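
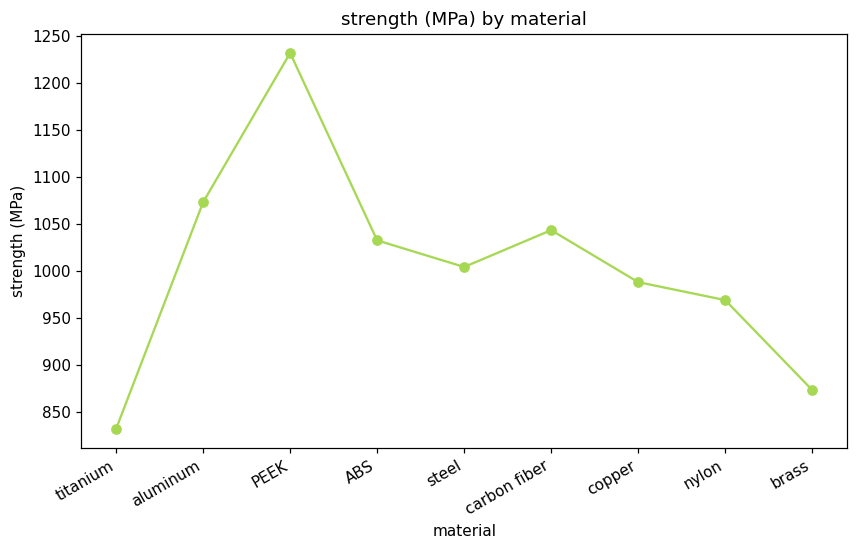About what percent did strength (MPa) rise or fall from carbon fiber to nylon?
carbon fiber ≈ 1050, nylon ≈ 950; (950 − 1050) / 1050 ≈ -9.5%.

≈ -9.5%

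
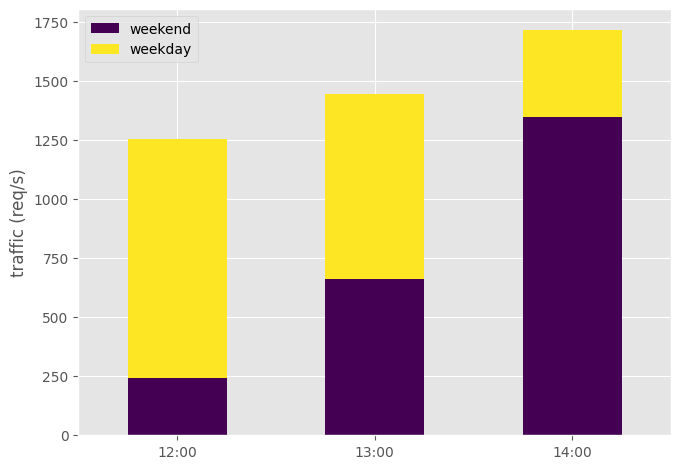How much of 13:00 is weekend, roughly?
≈ 600

weekend top ≈ 600, bottom ≈ 0; segment ≈ 600.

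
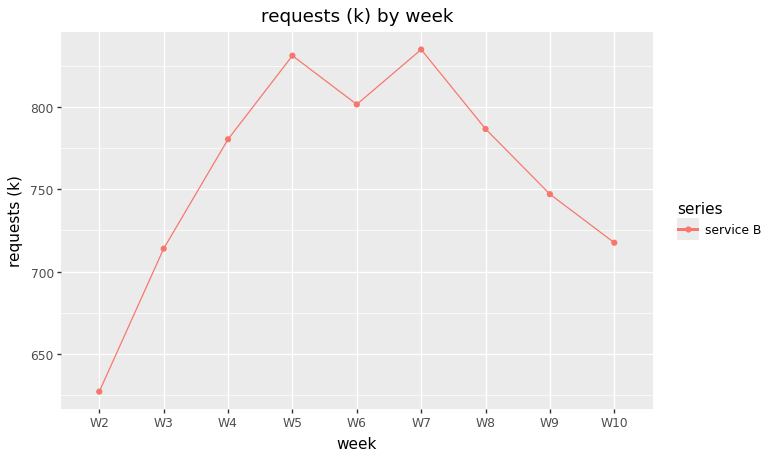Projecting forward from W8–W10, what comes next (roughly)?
Last three: 780, 740, 720 → slope ≈ -30/step → next ≈ 690.

≈ 690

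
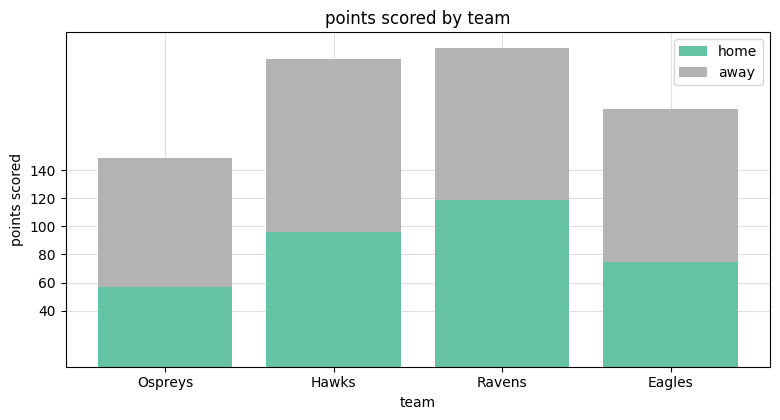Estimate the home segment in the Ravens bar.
home top ≈ 120, bottom ≈ 0; segment ≈ 120.

≈ 120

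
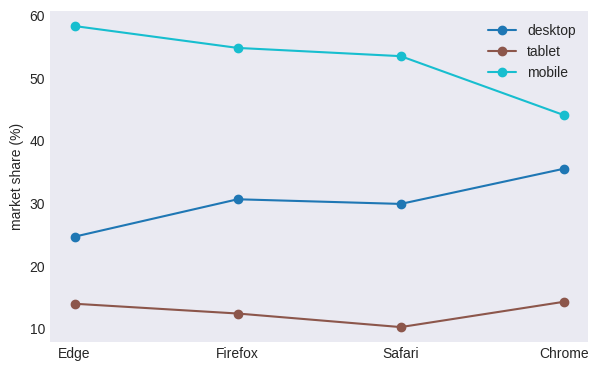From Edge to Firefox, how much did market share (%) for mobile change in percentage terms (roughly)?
Edge ≈ 60, Firefox ≈ 55; (55 − 60) / 60 ≈ -8.3%.

≈ -8.3%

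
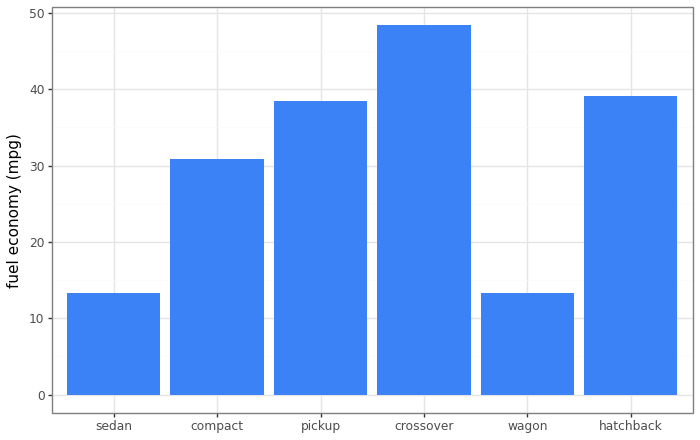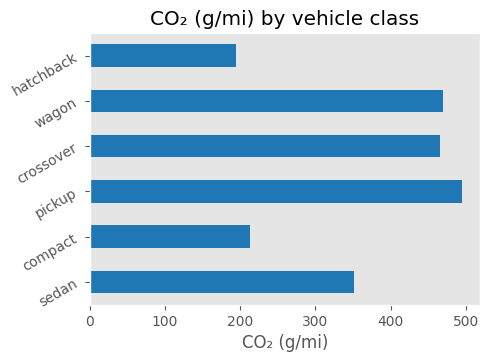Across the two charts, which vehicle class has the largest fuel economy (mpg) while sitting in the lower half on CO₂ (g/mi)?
hatchback

Chart 2 median CO₂ (g/mi) ≈ 400; below-median vehicle classes: sedan, compact, hatchback. Among those, hatchback has the highest fuel economy (mpg) (≈ 40).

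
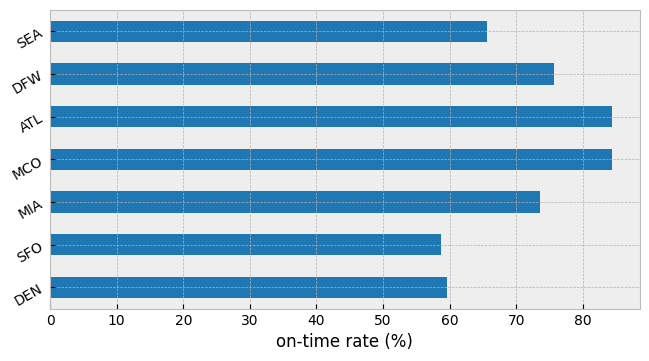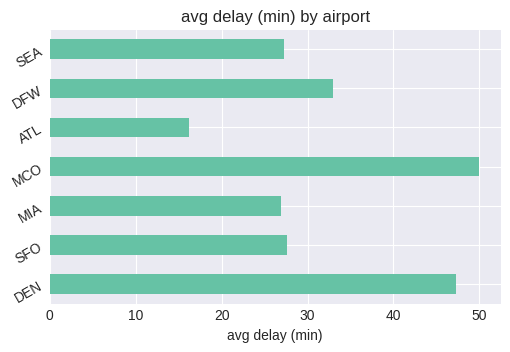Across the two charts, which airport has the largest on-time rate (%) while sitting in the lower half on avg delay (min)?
Chart 2 median avg delay (min) ≈ 30; below-median airports: MIA, ATL, SEA. Among those, ATL has the highest on-time rate (%) (≈ 80).

ATL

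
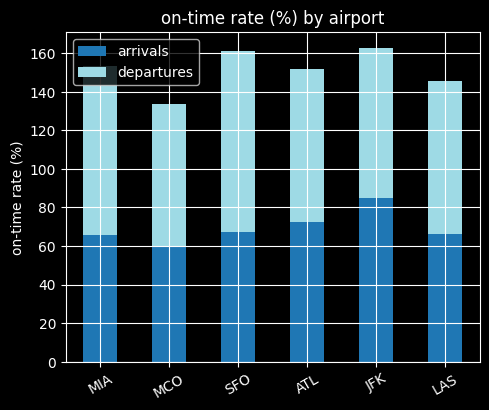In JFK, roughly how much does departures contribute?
≈ 80

departures top ≈ 160, bottom ≈ 80; segment ≈ 80.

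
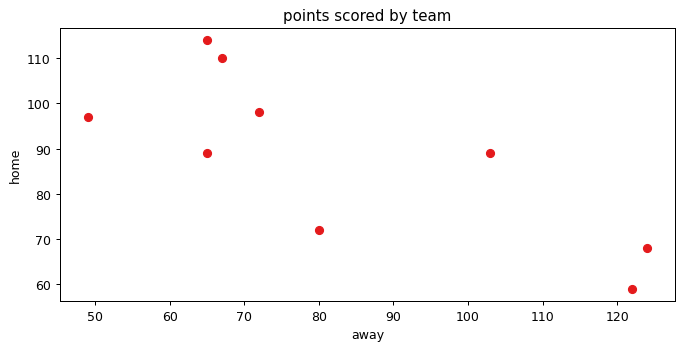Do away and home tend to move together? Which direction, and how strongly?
Points are negatively correlated; strong (|r| ≈ 0.8).

negative, strong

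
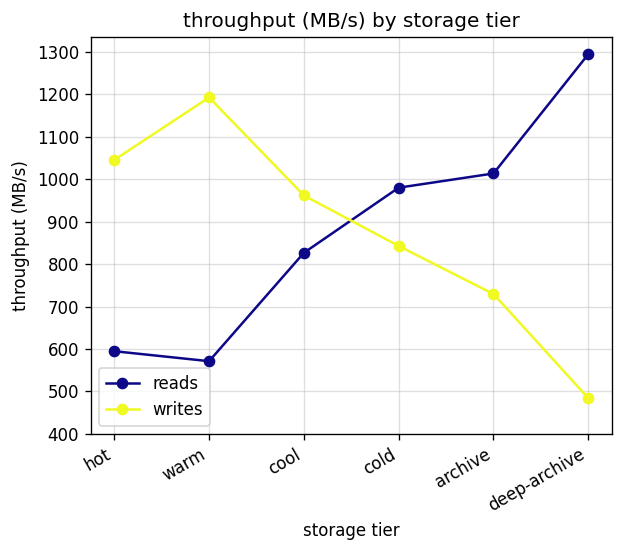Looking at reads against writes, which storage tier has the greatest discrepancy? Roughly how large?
deep-archive: reads ≈ 1300, writes ≈ 500 → gap ≈ 800. Next-largest (warm) is only ≈ 600.

deep-archive, ≈ 800 MB/s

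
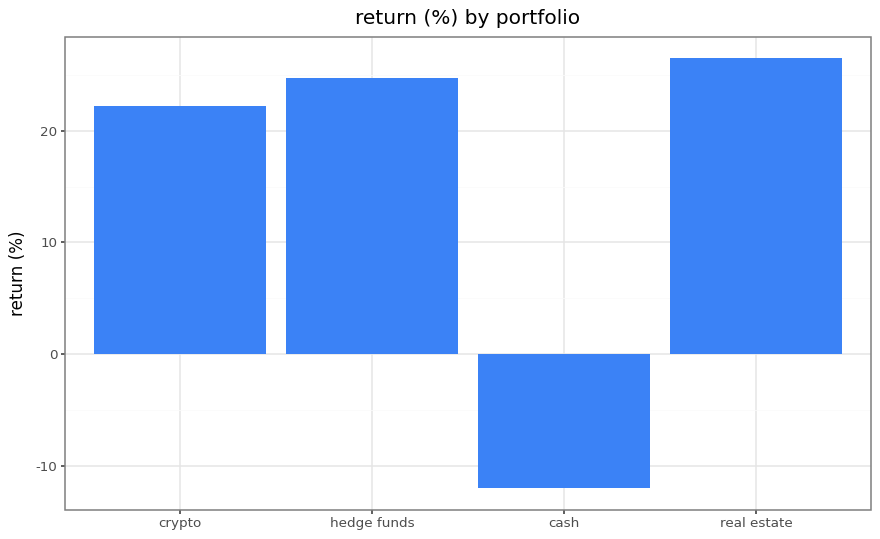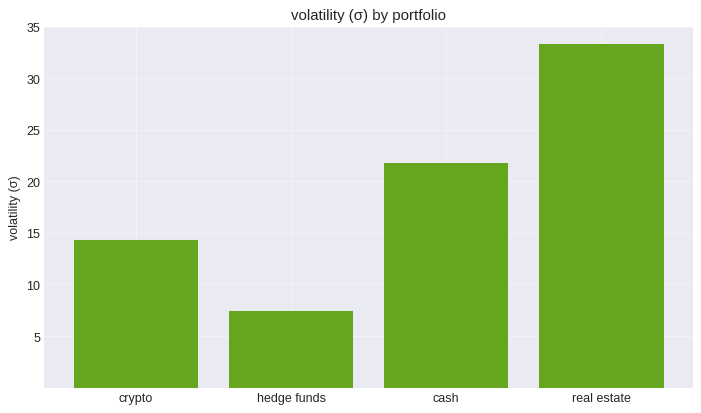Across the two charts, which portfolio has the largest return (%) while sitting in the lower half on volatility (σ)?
Chart 2 median volatility (σ) ≈ 20; below-median portfolios: crypto, hedge funds. Among those, hedge funds has the highest return (%) (≈ 25).

hedge funds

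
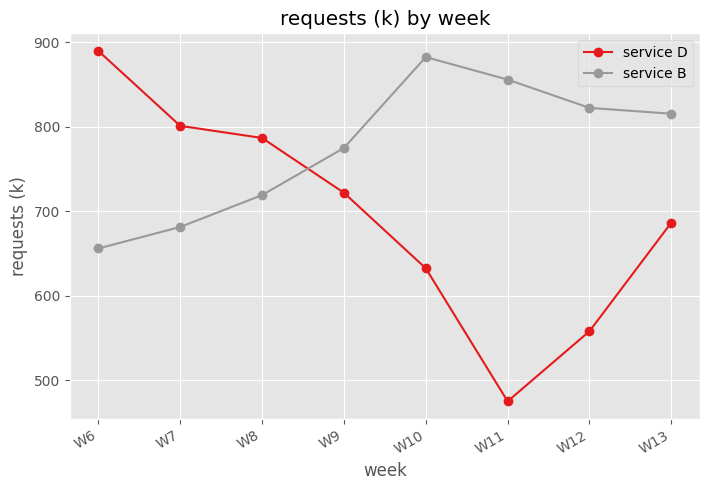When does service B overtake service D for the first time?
W9

W8: service B ≈ 700 vs service D ≈ 800 (not yet); W9: service B ≈ 750 vs service D ≈ 700 (first crossover).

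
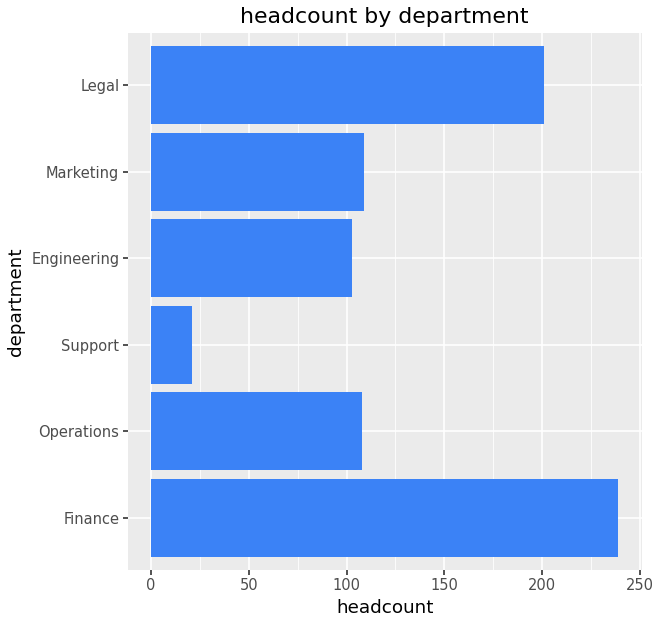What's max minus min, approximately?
Max Finance ≈ 240, min Support ≈ 20; range ≈ 220.

≈ 220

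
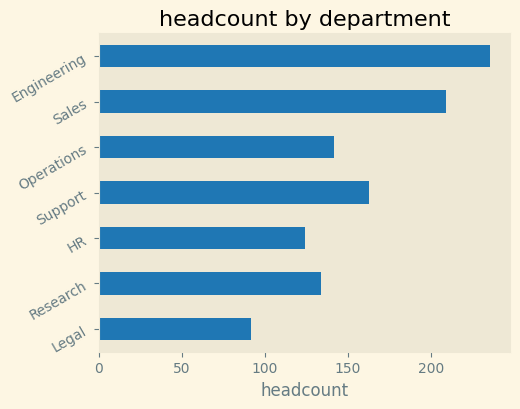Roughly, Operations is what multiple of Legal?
Operations ≈ 140, Legal ≈ 100; 140/100 ≈ 1.4.

≈ 1.4×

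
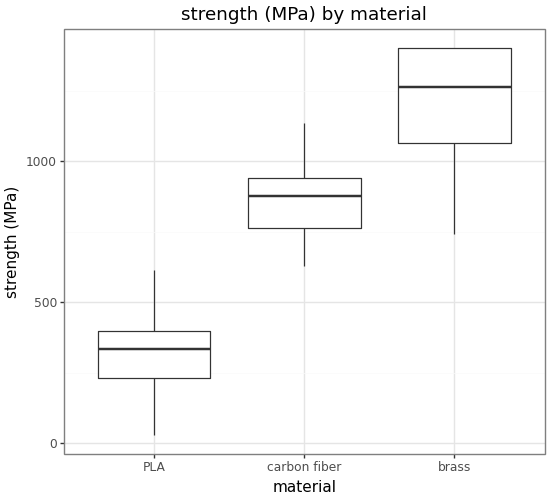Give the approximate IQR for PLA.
≈ 200

Q3 ≈ 400, Q1 ≈ 200; IQR ≈ 200.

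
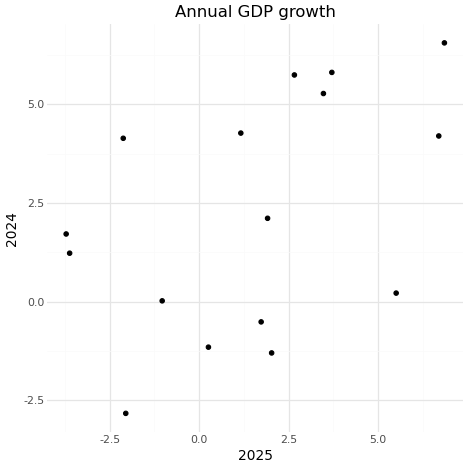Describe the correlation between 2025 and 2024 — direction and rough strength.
positive, moderate

Points are positively correlated; moderate (|r| ≈ 0.5).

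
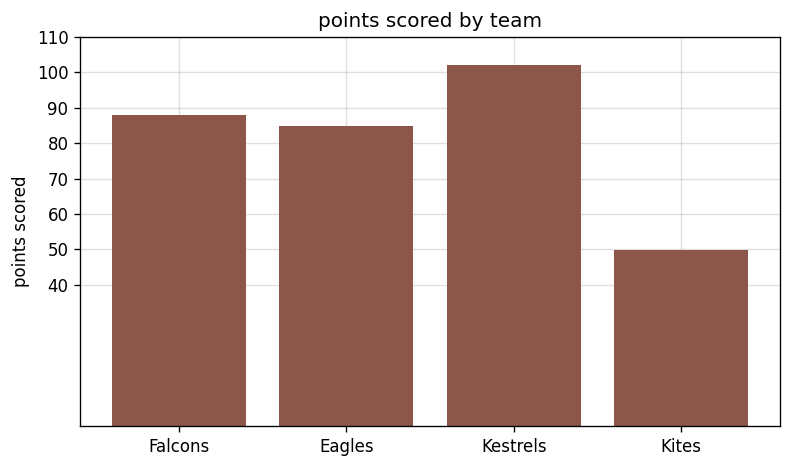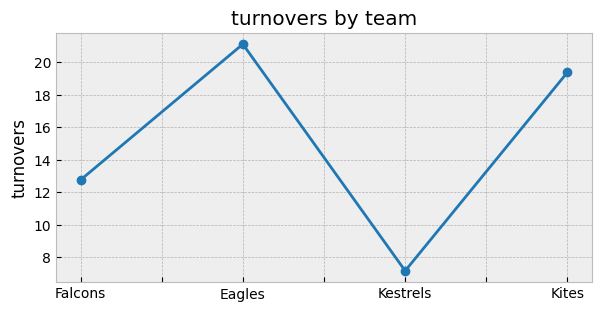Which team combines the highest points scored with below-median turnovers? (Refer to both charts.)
Chart 2 median turnovers ≈ 16; below-median teams: Falcons, Kestrels. Among those, Kestrels has the highest points scored (≈ 100).

Kestrels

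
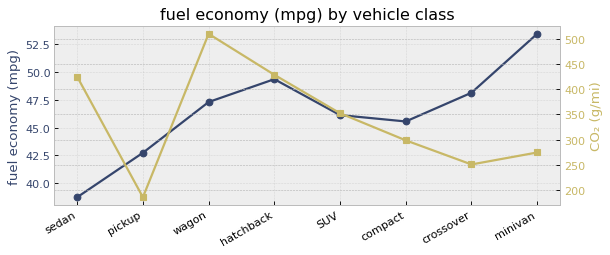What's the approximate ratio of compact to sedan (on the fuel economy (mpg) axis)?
compact ≈ 46, sedan ≈ 38; 46/38 ≈ 1.21.

≈ 1.21×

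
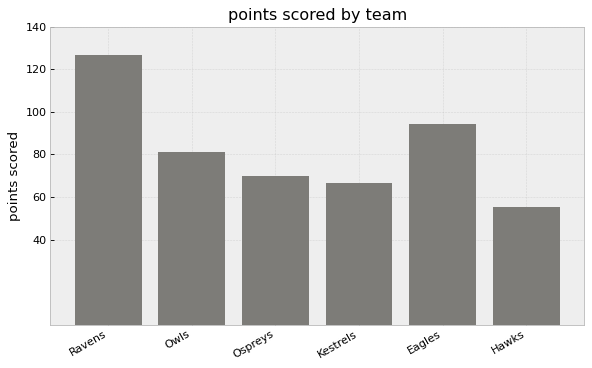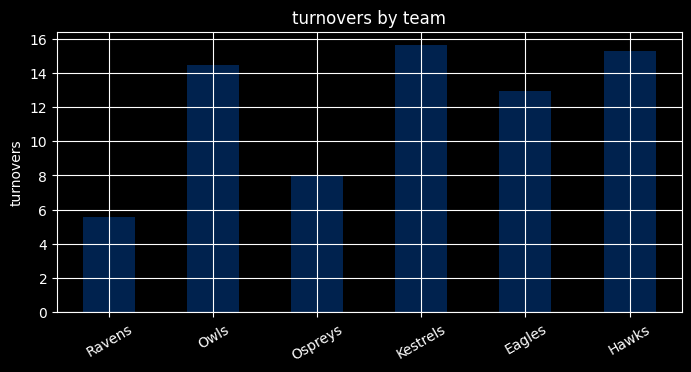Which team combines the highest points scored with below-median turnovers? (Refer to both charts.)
Ravens

Chart 2 median turnovers ≈ 14; below-median teams: Ravens, Ospreys, Eagles. Among those, Ravens has the highest points scored (≈ 120).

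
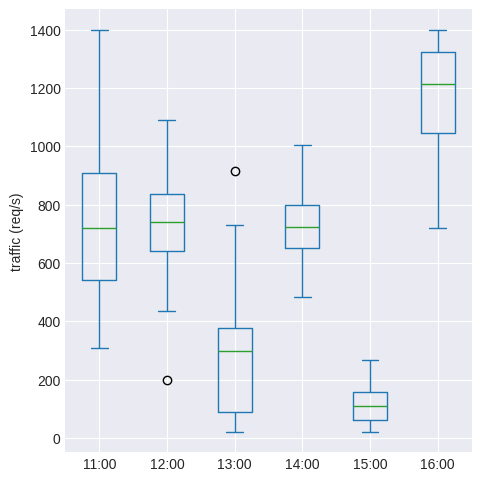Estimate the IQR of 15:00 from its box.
Q3 ≈ 200, Q1 ≈ 100; IQR ≈ 100.

≈ 100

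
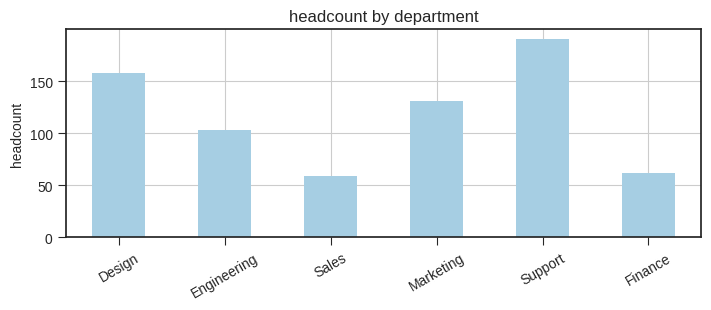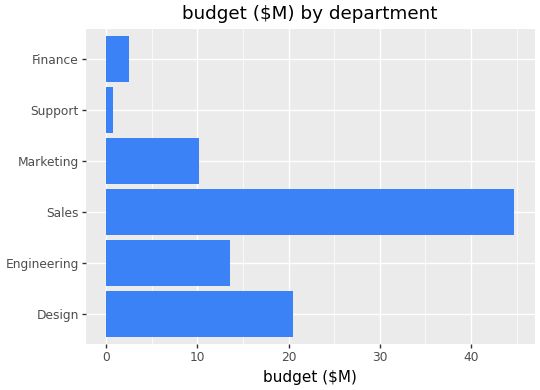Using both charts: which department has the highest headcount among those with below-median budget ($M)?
Chart 2 median budget ($M) ≈ 10; below-median departments: Marketing, Support, Finance. Among those, Support has the highest headcount (≈ 200).

Support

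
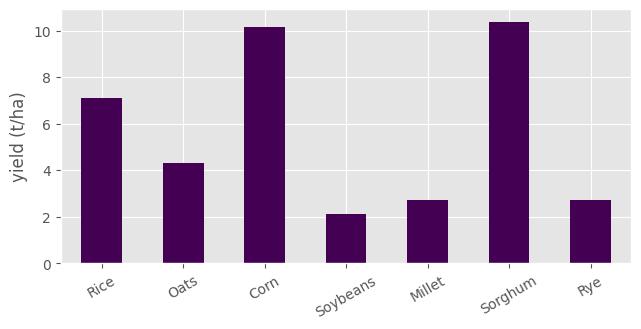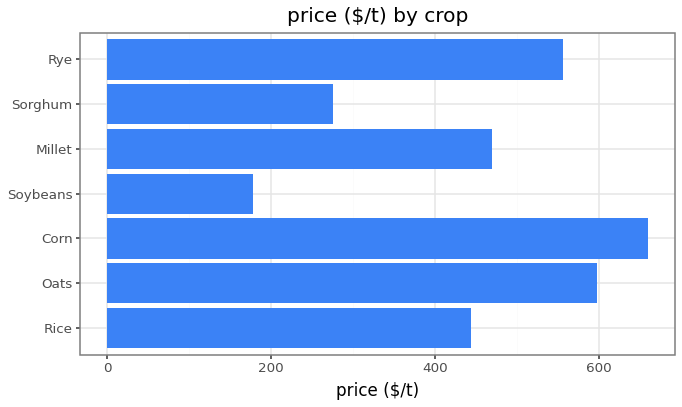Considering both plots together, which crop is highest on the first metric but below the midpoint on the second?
Sorghum

Chart 2 median price ($/t) ≈ 500; below-median crops: Rice, Soybeans, Sorghum. Among those, Sorghum has the highest yield (t/ha) (≈ 10).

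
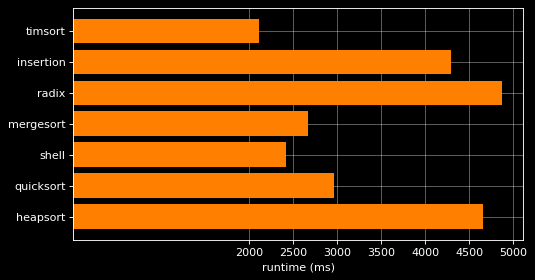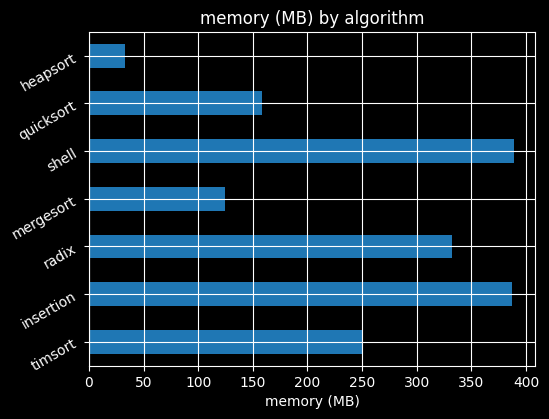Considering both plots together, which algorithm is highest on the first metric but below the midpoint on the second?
heapsort

Chart 2 median memory (MB) ≈ 250; below-median algorithms: mergesort, quicksort, heapsort. Among those, heapsort has the highest runtime (ms) (≈ 4500).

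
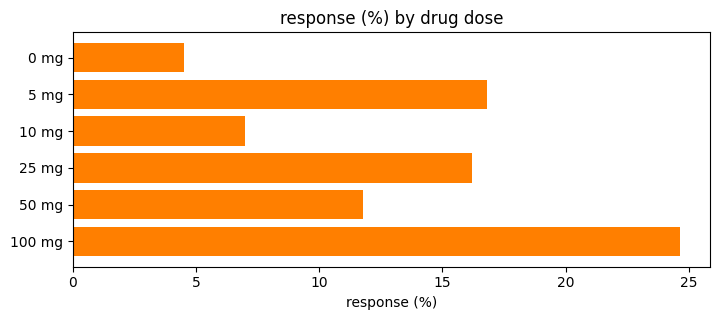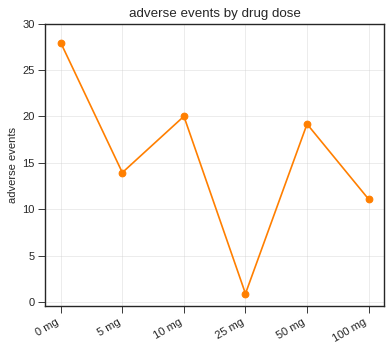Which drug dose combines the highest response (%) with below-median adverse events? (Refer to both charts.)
100 mg

Chart 2 median adverse events ≈ 15; below-median drug doses: 5 mg, 25 mg, 100 mg. Among those, 100 mg has the highest response (%) (≈ 25).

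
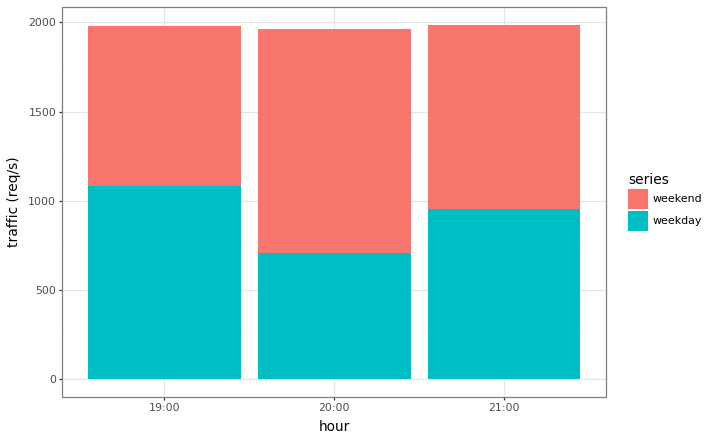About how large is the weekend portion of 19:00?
weekend top ≈ 2000, bottom ≈ 1000; segment ≈ 1000.

≈ 1000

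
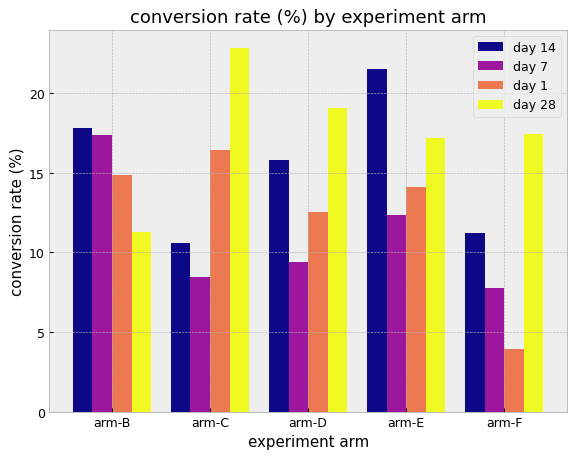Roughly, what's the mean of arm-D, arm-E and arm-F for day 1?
≈ 10

(12 + 14 + 4) / 3 ≈ 10.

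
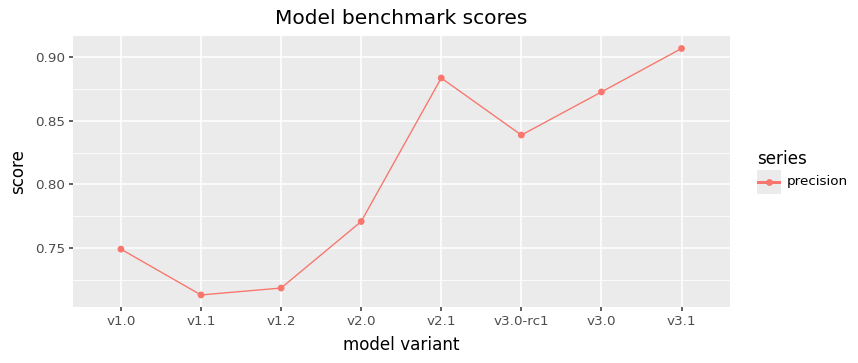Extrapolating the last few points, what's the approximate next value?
≈ 0.93

Last three: 0.84, 0.88, 0.90 → slope ≈ 0.03/step → next ≈ 0.93.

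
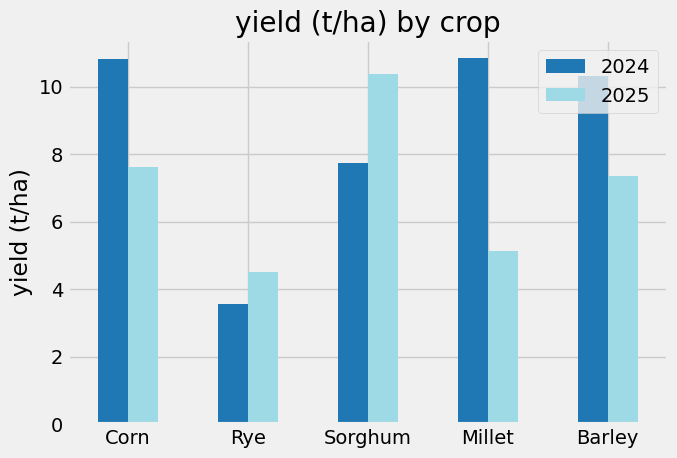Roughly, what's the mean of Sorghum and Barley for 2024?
(8 + 10) / 2 ≈ 9.

≈ 9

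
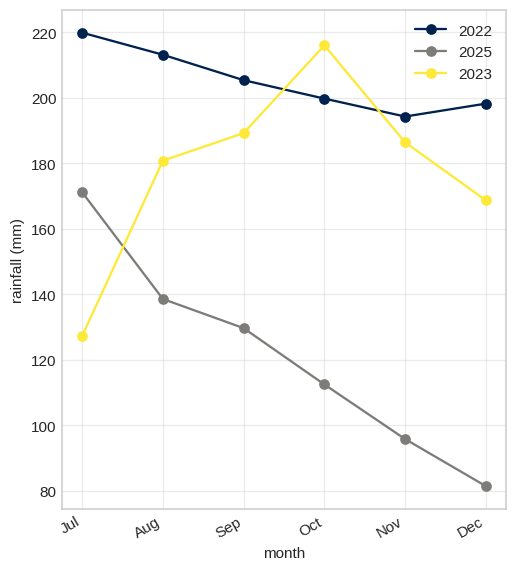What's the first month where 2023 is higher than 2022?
Sep: 2023 ≈ 180 vs 2022 ≈ 200 (not yet); Oct: 2023 ≈ 220 vs 2022 ≈ 200 (first crossover).

Oct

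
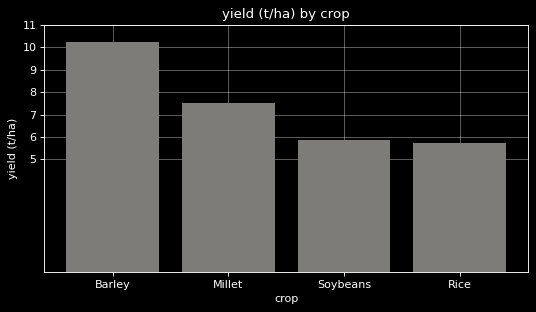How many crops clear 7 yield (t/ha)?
Above 7: Barley, Millet.

2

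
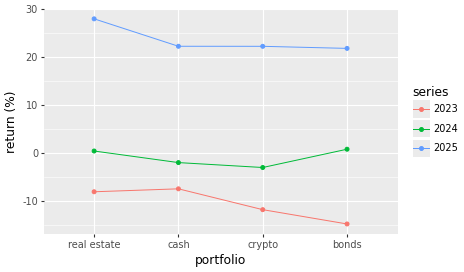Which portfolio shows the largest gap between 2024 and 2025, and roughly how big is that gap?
real estate, ≈ 30 %

real estate: 2024 ≈ 0, 2025 ≈ 30 → gap ≈ 30. Next-largest (crypto) is only ≈ 25.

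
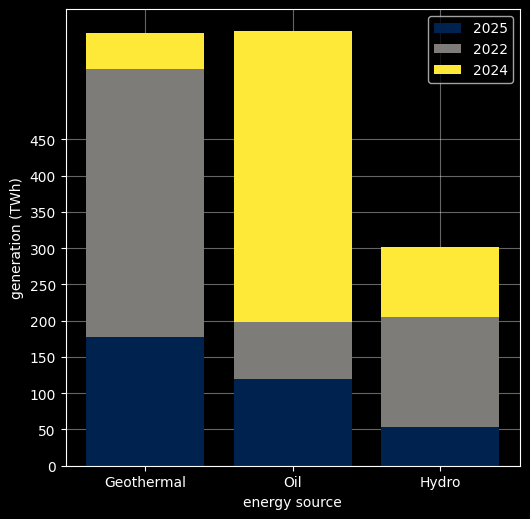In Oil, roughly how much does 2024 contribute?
2024 top ≈ 600, bottom ≈ 200; segment ≈ 400.

≈ 400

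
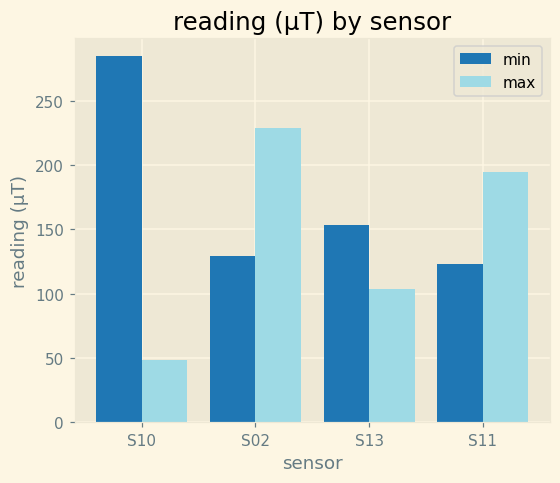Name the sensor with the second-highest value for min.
Top 3 for min: S10 ≈ 275, S13 ≈ 150, S02 ≈ 125.

S13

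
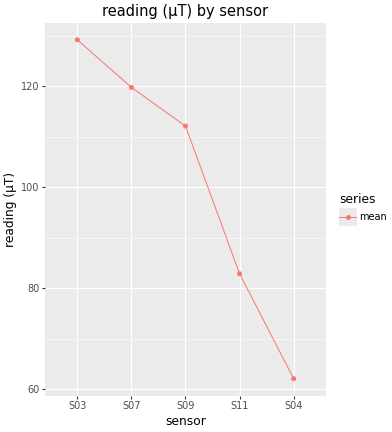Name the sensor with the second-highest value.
Top 3: S03 ≈ 130, S07 ≈ 120, S09 ≈ 110.

S07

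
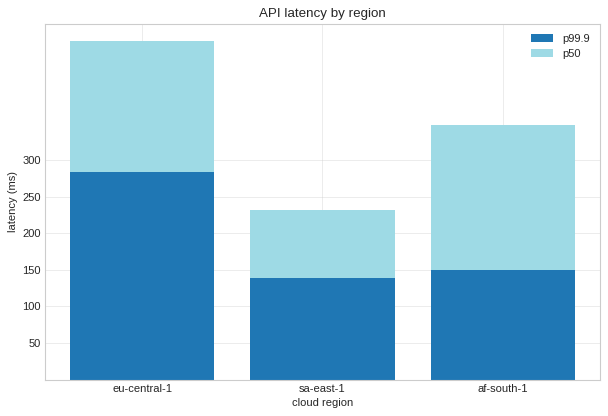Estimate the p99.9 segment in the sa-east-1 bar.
p99.9 top ≈ 150, bottom ≈ 0; segment ≈ 150.

≈ 150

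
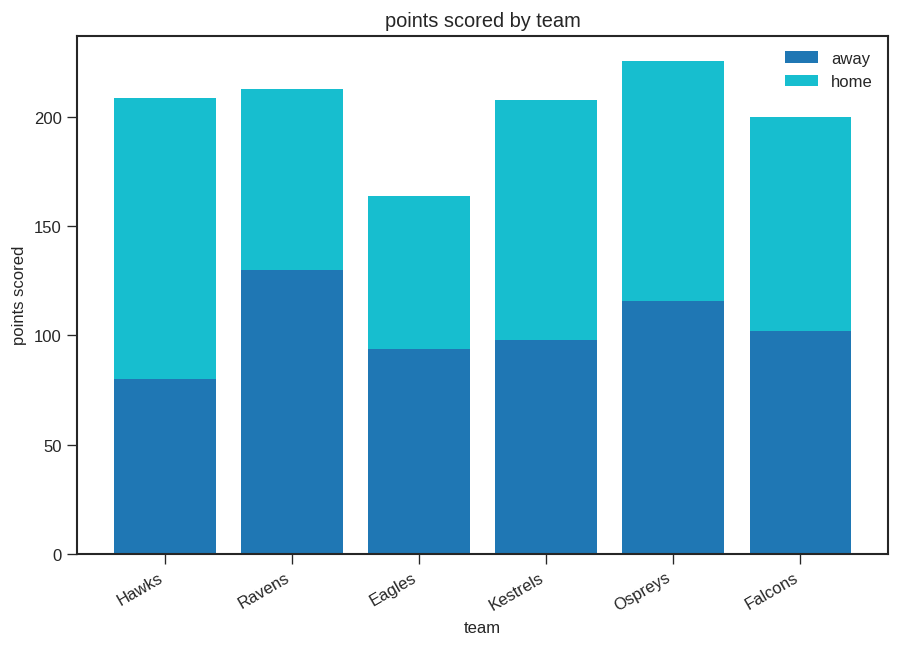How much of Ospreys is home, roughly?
≈ 100

home top ≈ 220, bottom ≈ 120; segment ≈ 100.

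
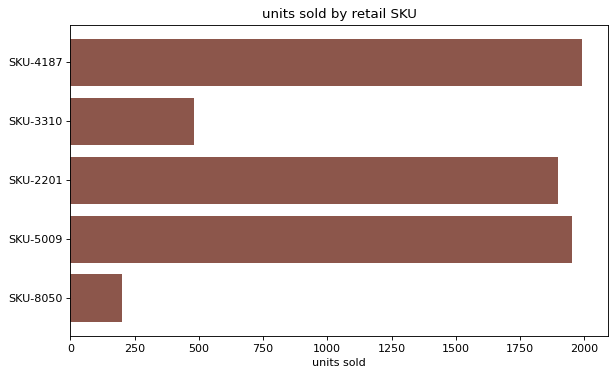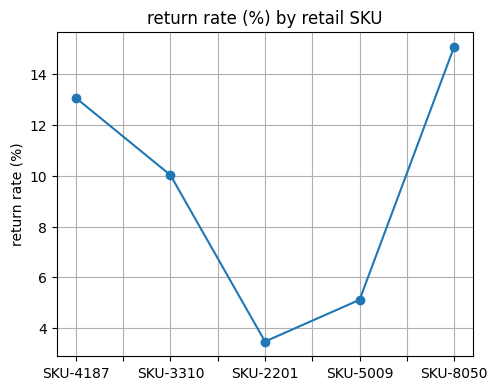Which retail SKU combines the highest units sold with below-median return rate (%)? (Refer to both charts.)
SKU-5009

Chart 2 median return rate (%) ≈ 10; below-median retail SKUs: SKU-2201, SKU-5009. Among those, SKU-5009 has the highest units sold (≈ 2000).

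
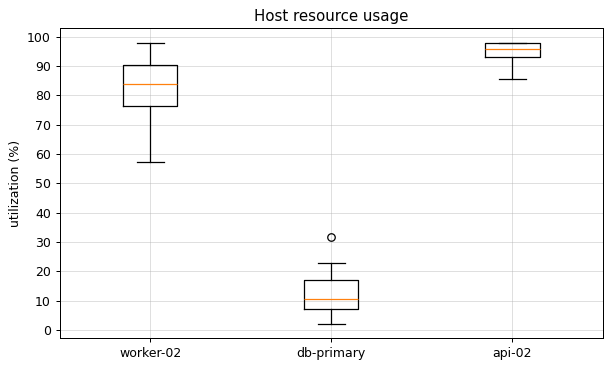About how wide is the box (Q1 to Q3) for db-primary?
≈ 10

Q3 ≈ 20, Q1 ≈ 10; IQR ≈ 10.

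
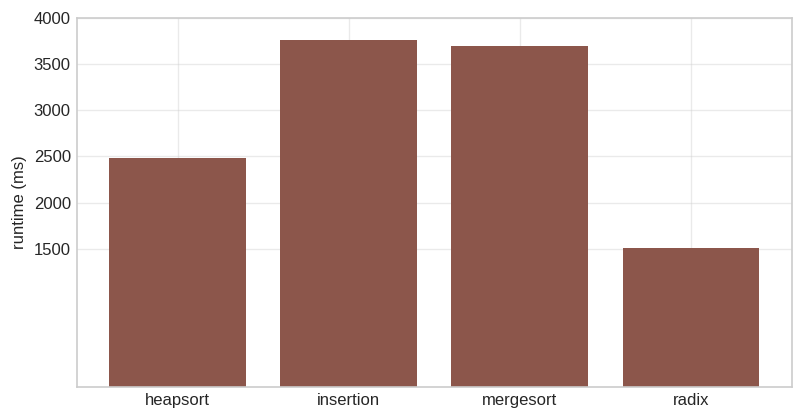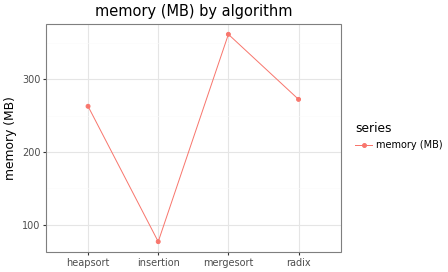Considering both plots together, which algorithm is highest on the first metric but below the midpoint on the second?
insertion

Chart 2 median memory (MB) ≈ 250; below-median algorithms: heapsort, insertion. Among those, insertion has the highest runtime (ms) (≈ 4000).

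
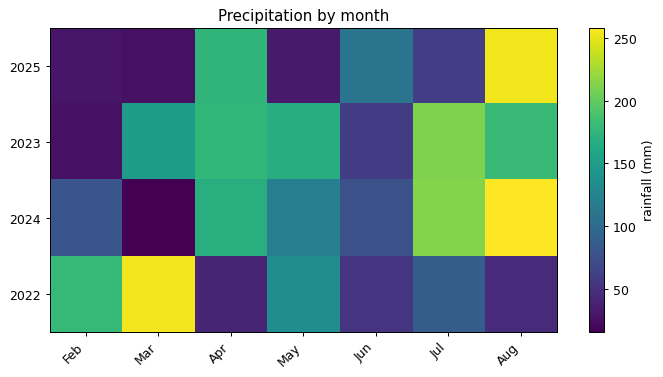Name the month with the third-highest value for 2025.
Top 4 for 2025: Aug ≈ 250, Apr ≈ 175, Jun ≈ 100, Jul ≈ 50.

Jun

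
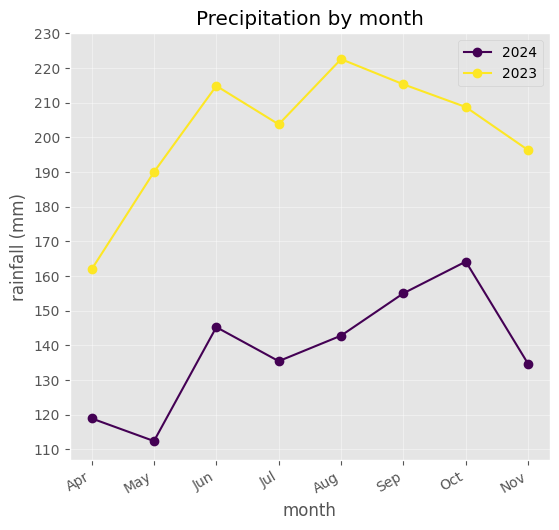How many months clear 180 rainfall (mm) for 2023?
Above 180: May, Jun, Jul, Aug, Sep, Oct, Nov.

7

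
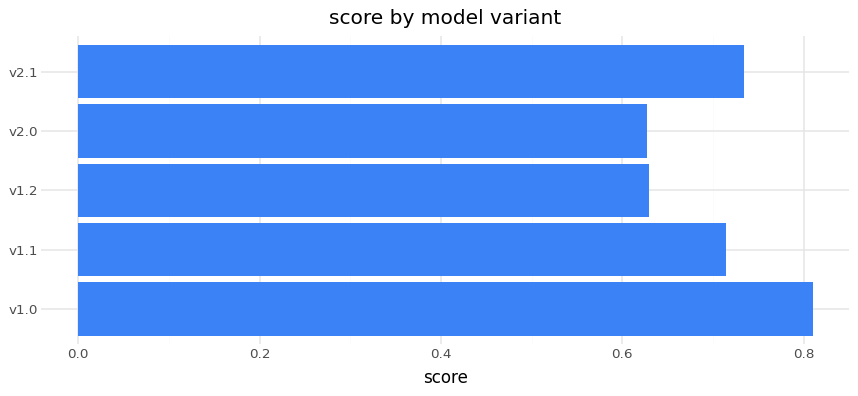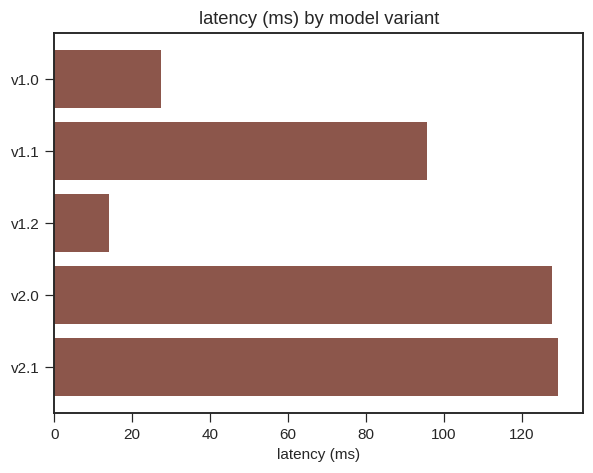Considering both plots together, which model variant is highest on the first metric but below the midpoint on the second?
Chart 2 median latency (ms) ≈ 100; below-median model variants: v1.0, v1.2. Among those, v1.0 has the highest score (≈ 0.8).

v1.0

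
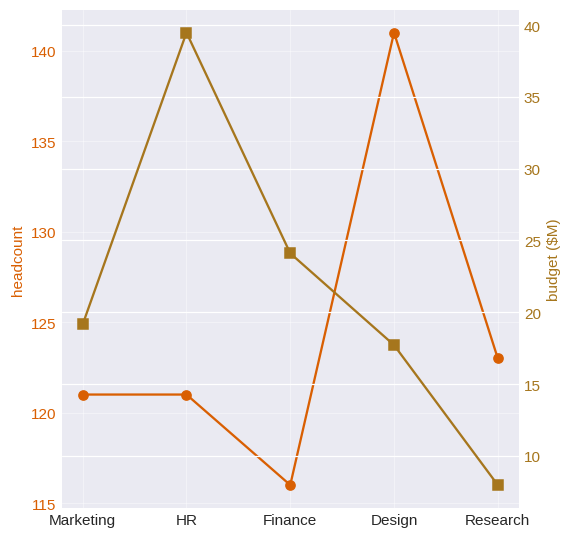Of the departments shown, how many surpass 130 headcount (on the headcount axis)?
Above 130: Design.

1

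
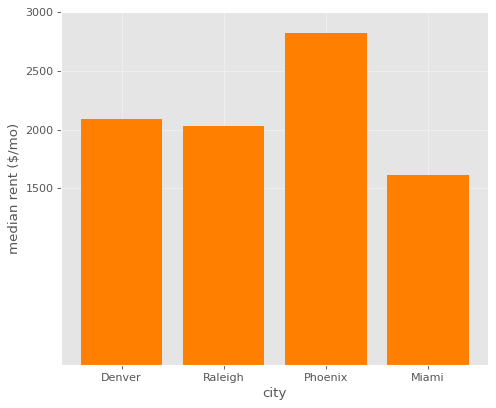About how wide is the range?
≈ 1500

Max Phoenix ≈ 3000, min Miami ≈ 1500; range ≈ 1500.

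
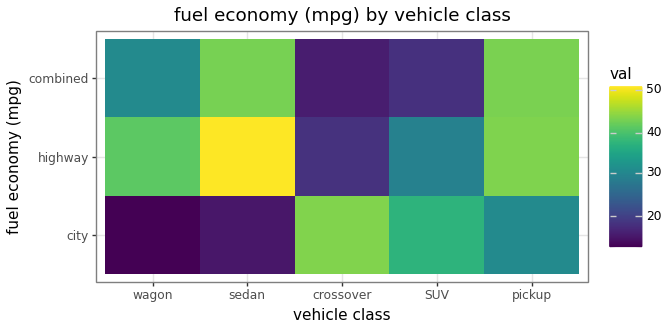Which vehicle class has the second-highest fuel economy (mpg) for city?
Top 3 for city: crossover ≈ 45, SUV ≈ 35, pickup ≈ 30.

SUV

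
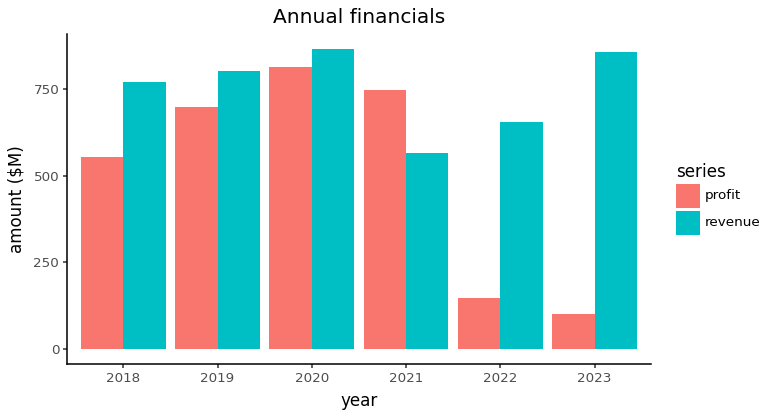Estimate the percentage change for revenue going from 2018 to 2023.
2018 ≈ 800, 2023 ≈ 900; (900 − 800) / 800 ≈ +12.5%.

≈ +12.5%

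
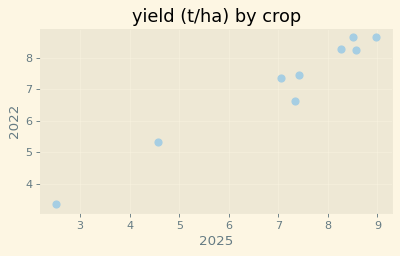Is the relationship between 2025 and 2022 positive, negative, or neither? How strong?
Points are positively correlated; strong (|r| ≈ 1.0).

positive, strong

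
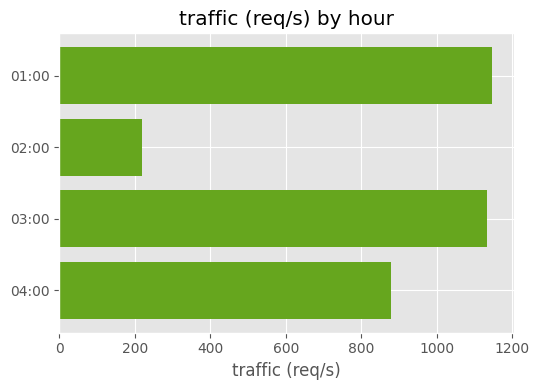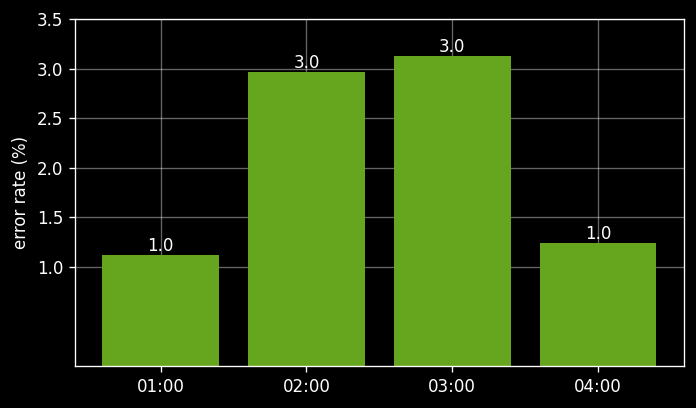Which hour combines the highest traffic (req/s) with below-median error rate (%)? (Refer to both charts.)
01:00

Chart 2 median error rate (%) ≈ 2; below-median hours: 01:00, 04:00. Among those, 01:00 has the highest traffic (req/s) (≈ 1200).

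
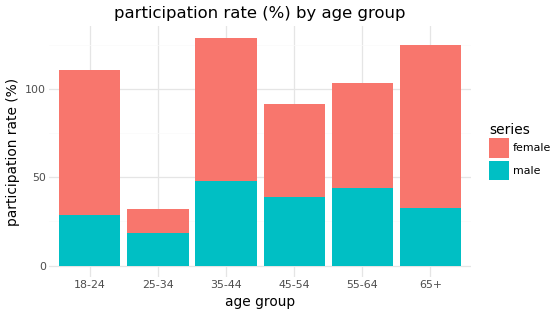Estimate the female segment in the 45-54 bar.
female top ≈ 100, bottom ≈ 40; segment ≈ 60.

≈ 60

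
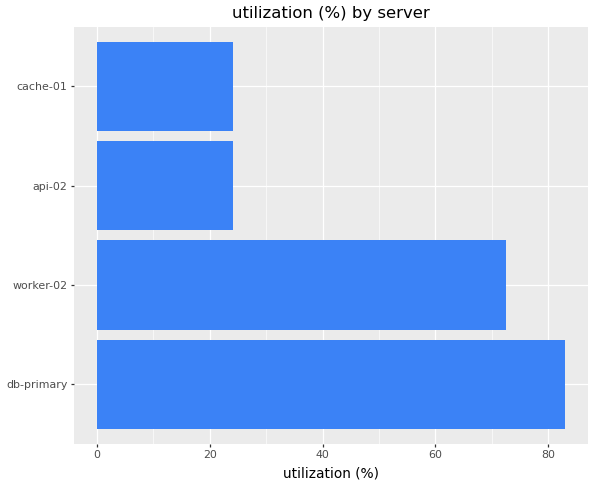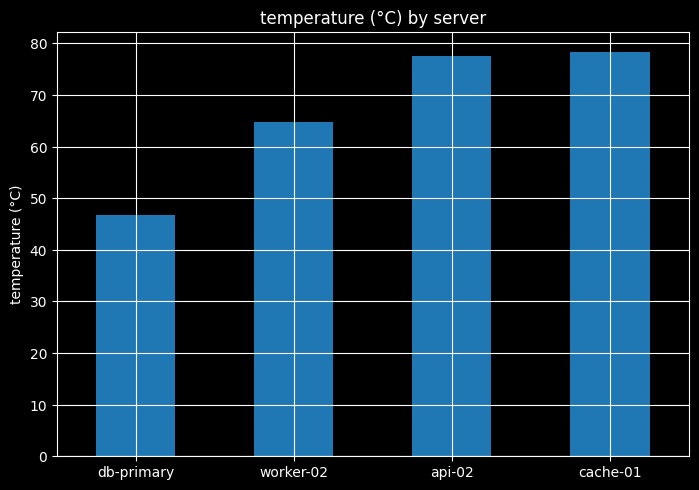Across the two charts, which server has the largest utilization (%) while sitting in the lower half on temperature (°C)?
Chart 2 median temperature (°C) ≈ 70; below-median servers: db-primary, worker-02. Among those, db-primary has the highest utilization (%) (≈ 80).

db-primary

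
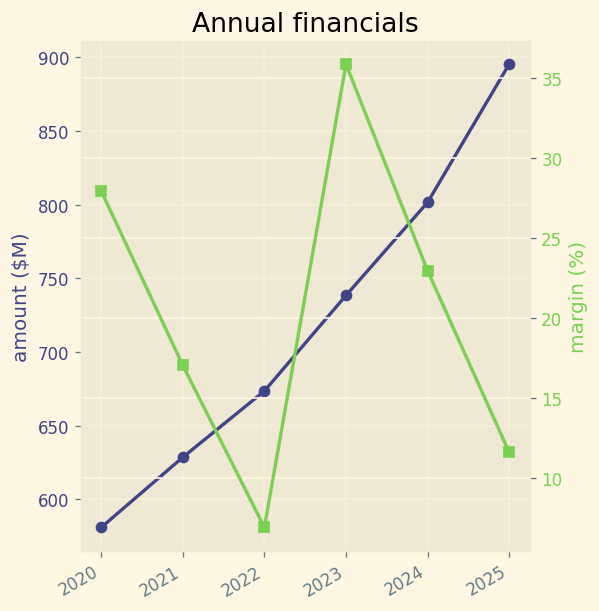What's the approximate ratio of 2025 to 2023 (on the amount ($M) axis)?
2025 ≈ 900, 2023 ≈ 750; 900/750 ≈ 1.2.

≈ 1.2×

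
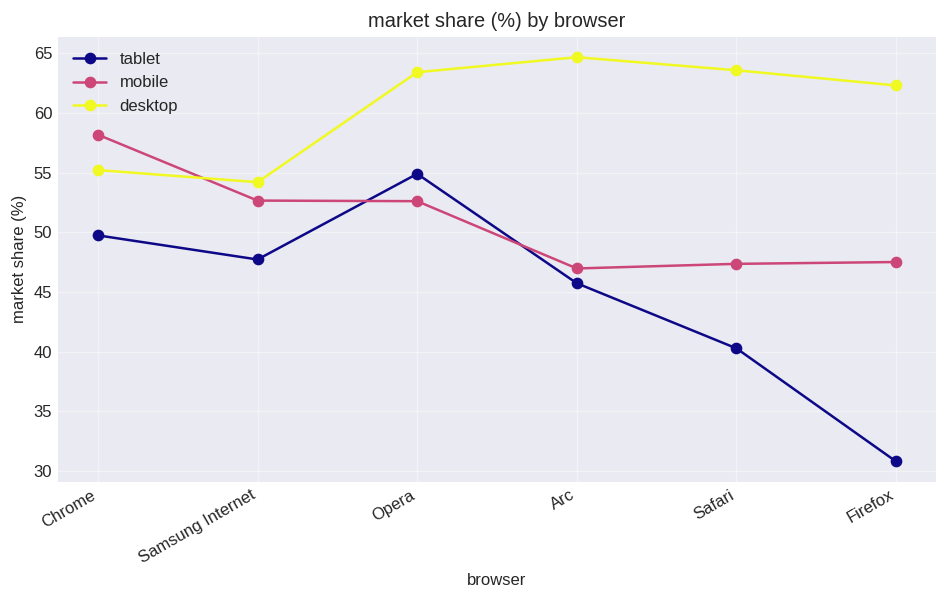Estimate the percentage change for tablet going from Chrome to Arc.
Chrome ≈ 50, Arc ≈ 45; (45 − 50) / 50 ≈ -10%.

≈ -10%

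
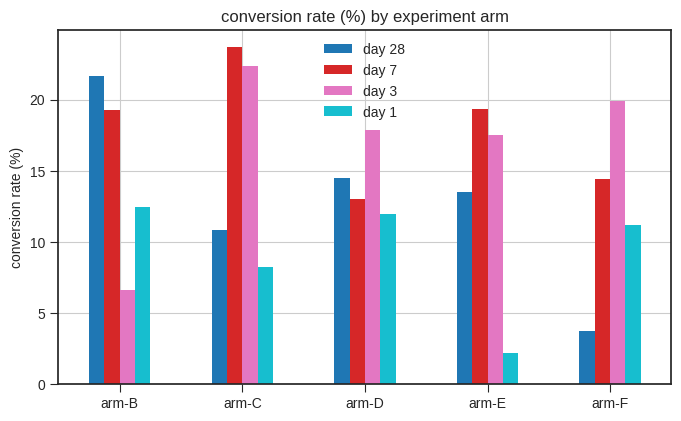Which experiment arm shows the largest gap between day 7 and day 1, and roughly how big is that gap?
arm-E: day 7 ≈ 20, day 1 ≈ 2 → gap ≈ 18. Next-largest (arm-C) is only ≈ 16.

arm-E, ≈ 18 %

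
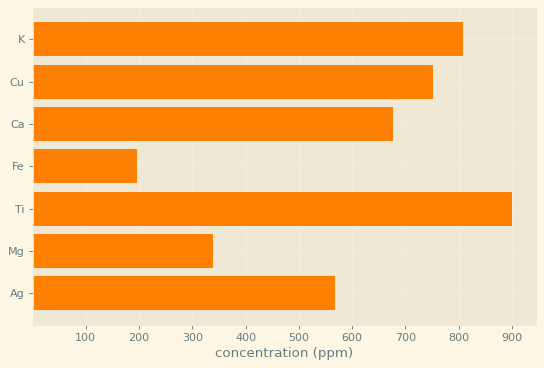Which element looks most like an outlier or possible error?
Fe

Fe ≈ 200; the rest sit between ≈ 300 and ≈ 900.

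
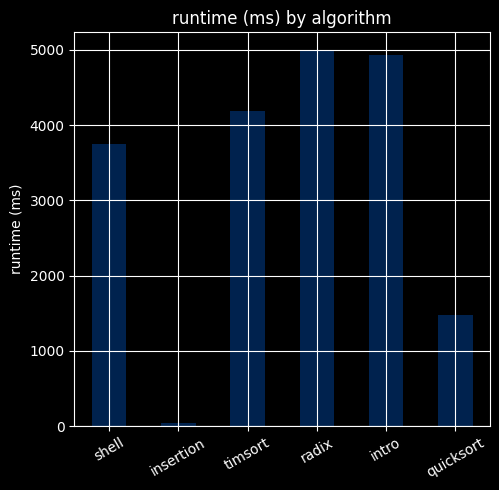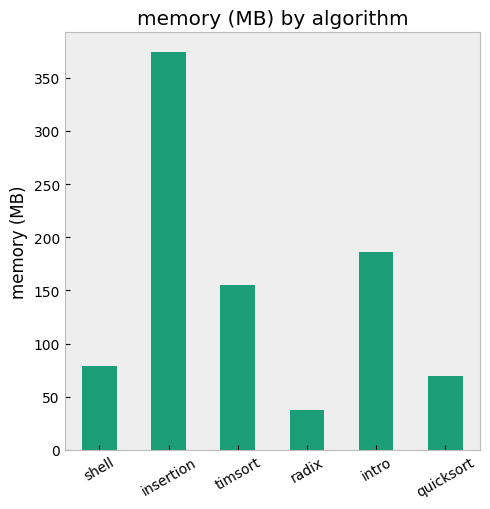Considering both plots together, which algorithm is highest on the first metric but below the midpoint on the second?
Chart 2 median memory (MB) ≈ 100; below-median algorithms: shell, radix, quicksort. Among those, radix has the highest runtime (ms) (≈ 5000).

radix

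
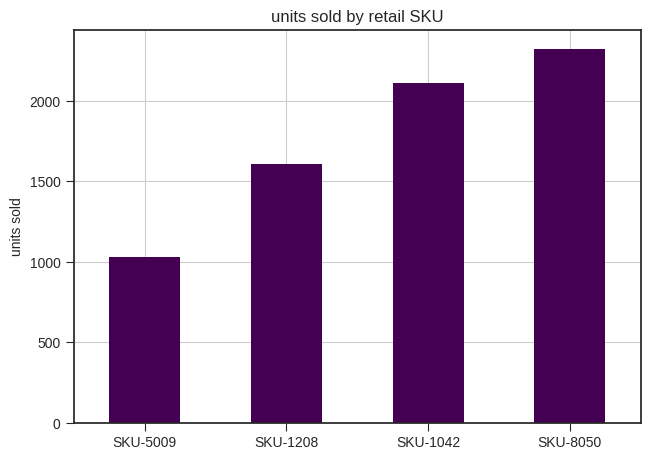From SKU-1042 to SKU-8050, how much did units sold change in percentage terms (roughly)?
SKU-1042 ≈ 2200, SKU-8050 ≈ 2400; (2400 − 2200) / 2200 ≈ +9.1%.

≈ +9.1%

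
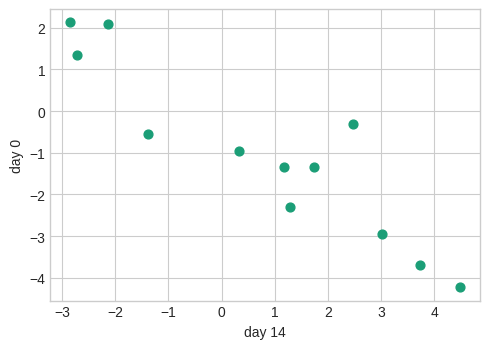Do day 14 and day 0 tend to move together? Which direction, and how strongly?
negative, strong

Points are negatively correlated; strong (|r| ≈ 0.9).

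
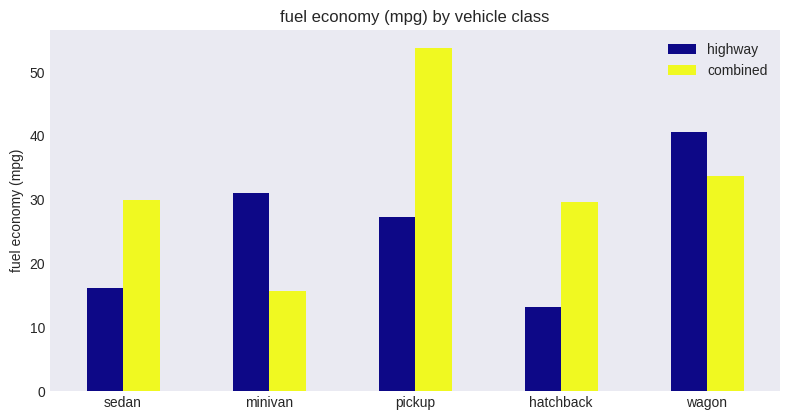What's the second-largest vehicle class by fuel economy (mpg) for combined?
wagon

Top 3 for combined: pickup ≈ 55, wagon ≈ 35, sedan ≈ 30.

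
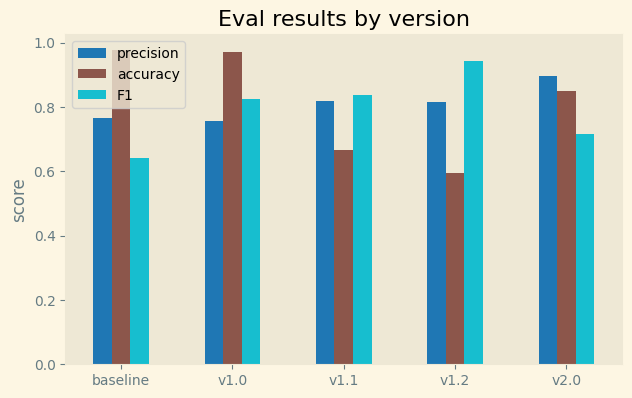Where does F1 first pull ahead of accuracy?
v1.1

v1.0: F1 ≈ 0.8 vs accuracy ≈ 1.0 (not yet); v1.1: F1 ≈ 0.8 vs accuracy ≈ 0.7 (first crossover).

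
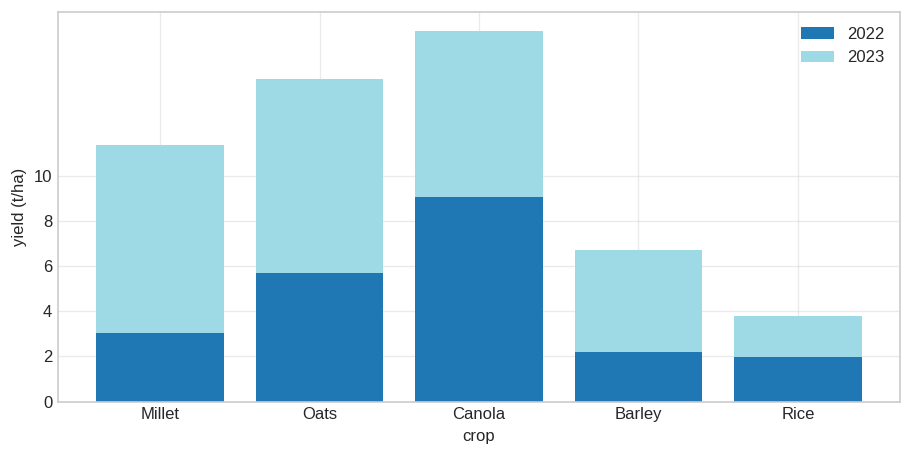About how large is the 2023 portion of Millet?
2023 top ≈ 12, bottom ≈ 4; segment ≈ 8.

≈ 8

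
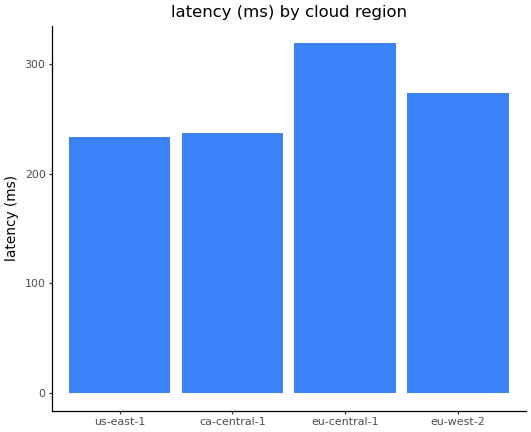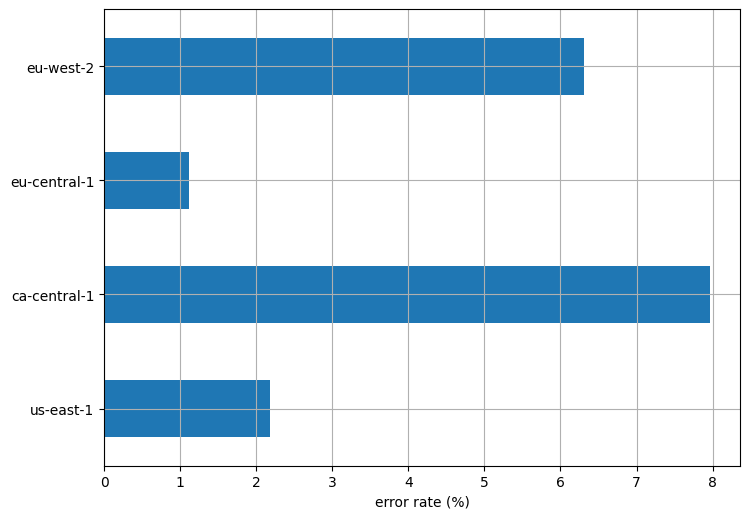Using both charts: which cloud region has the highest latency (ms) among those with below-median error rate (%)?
Chart 2 median error rate (%) ≈ 4; below-median cloud regions: us-east-1, eu-central-1. Among those, eu-central-1 has the highest latency (ms) (≈ 300).

eu-central-1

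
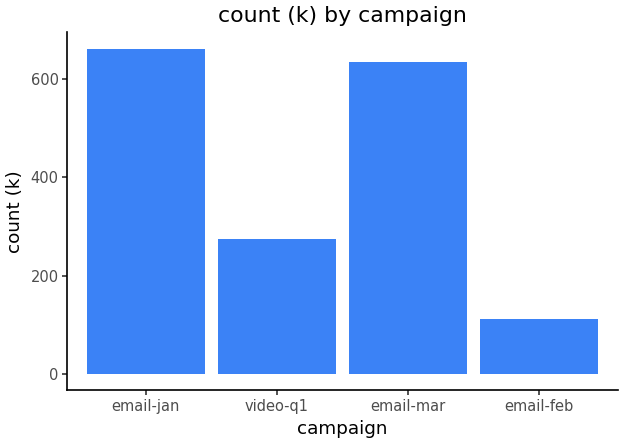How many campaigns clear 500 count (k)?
Above 500: email-jan, email-mar.

2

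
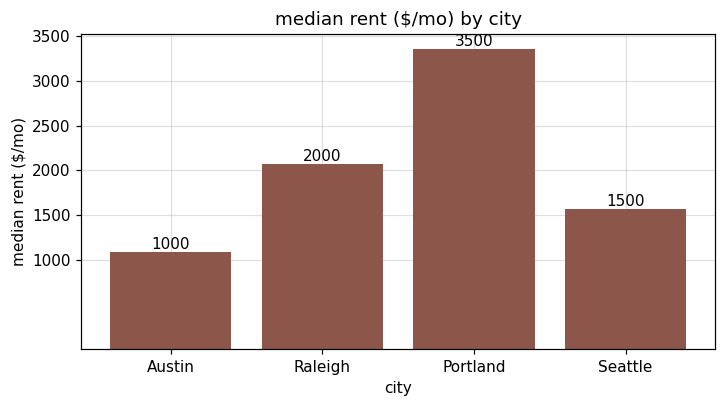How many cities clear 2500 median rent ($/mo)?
1

Above 2500: Portland.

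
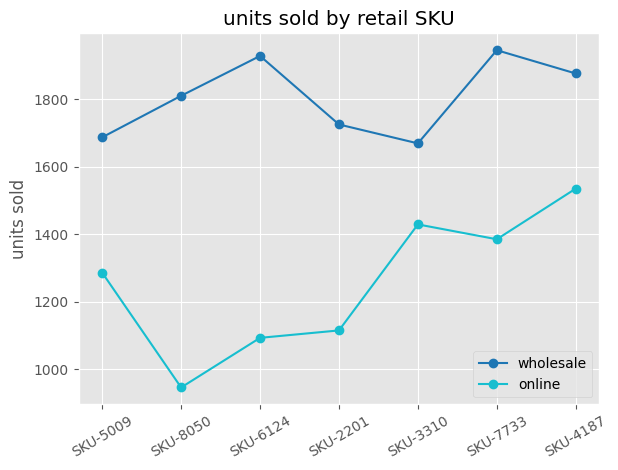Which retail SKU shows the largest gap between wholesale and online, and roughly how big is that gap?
SKU-8050, ≈ 900

SKU-8050: wholesale ≈ 1800, online ≈ 900 → gap ≈ 900. Next-largest (SKU-6124) is only ≈ 800.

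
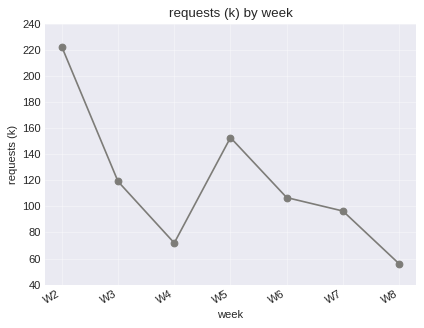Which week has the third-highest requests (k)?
W3

Top 4: W2 ≈ 220, W5 ≈ 160, W3 ≈ 120, W6 ≈ 100.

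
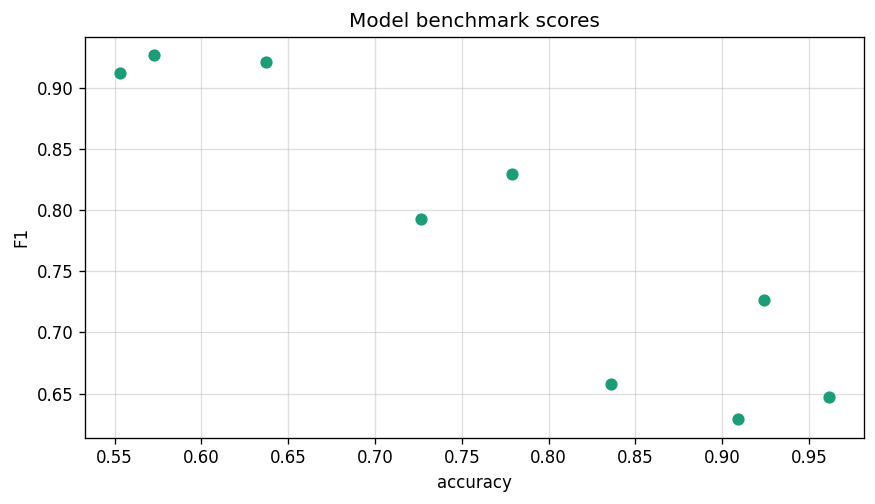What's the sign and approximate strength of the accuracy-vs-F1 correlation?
negative, strong

Points are negatively correlated; strong (|r| ≈ 0.9).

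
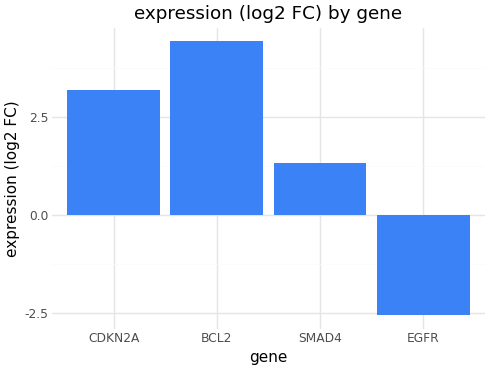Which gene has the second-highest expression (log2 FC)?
Top 3: BCL2 ≈ 4, CDKN2A ≈ 3, SMAD4 ≈ 1.

CDKN2A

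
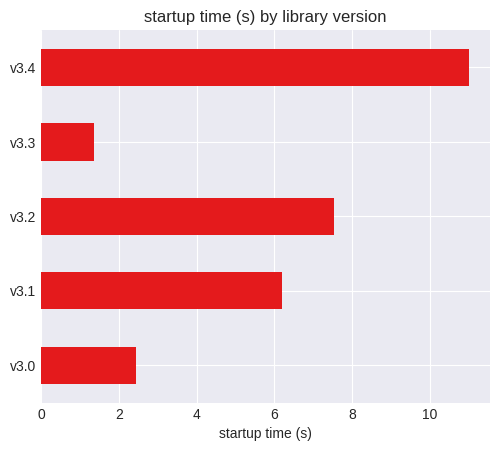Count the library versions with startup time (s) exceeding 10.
1

Above 10: v3.4.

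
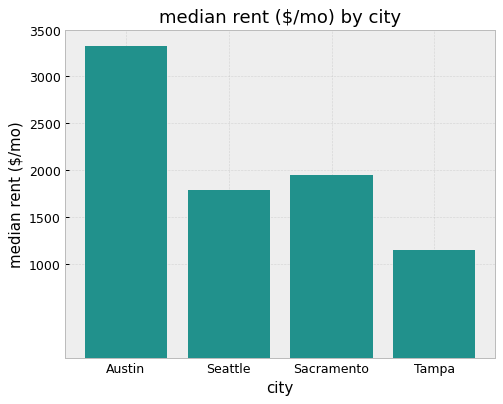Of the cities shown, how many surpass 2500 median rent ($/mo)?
Above 2500: Austin.

1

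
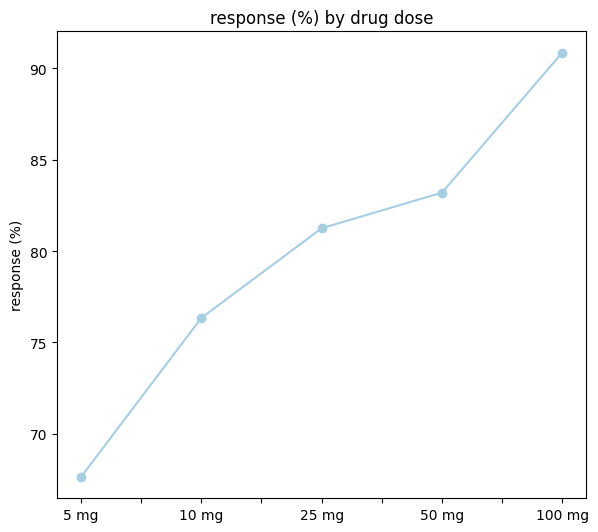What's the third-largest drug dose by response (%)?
Top 4: 100 mg ≈ 90, 50 mg ≈ 84, 25 mg ≈ 82, 10 mg ≈ 76.

25 mg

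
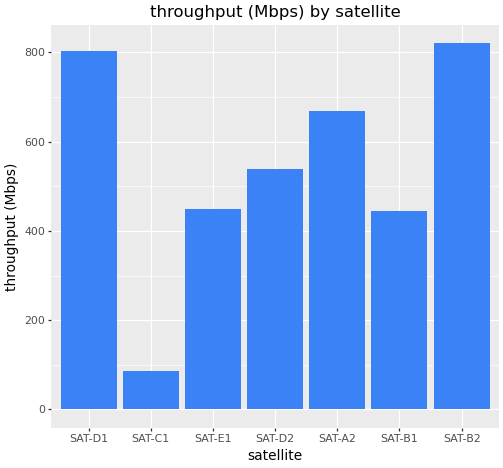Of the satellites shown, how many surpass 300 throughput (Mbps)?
Above 300: SAT-D1, SAT-E1, SAT-D2, SAT-A2, SAT-B1, SAT-B2.

6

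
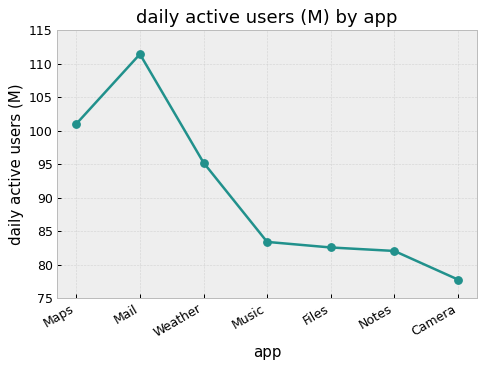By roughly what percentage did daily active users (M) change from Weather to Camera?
≈ -15.8%

Weather ≈ 95, Camera ≈ 80; (80 − 95) / 95 ≈ -15.8%.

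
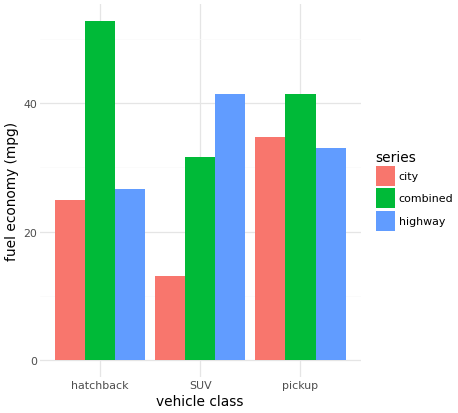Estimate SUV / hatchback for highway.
≈ 1.6×

SUV ≈ 40, hatchback ≈ 25; 40/25 ≈ 1.6.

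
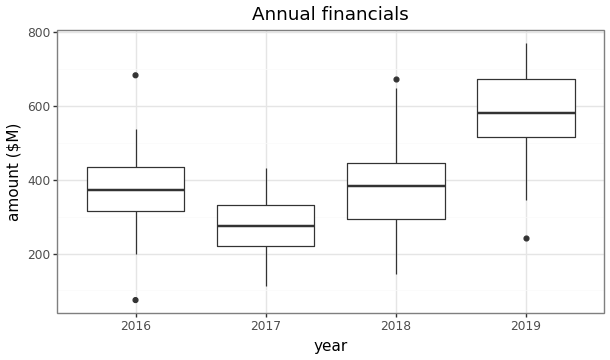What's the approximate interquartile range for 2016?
≈ 120

Q3 ≈ 440, Q1 ≈ 320; IQR ≈ 120.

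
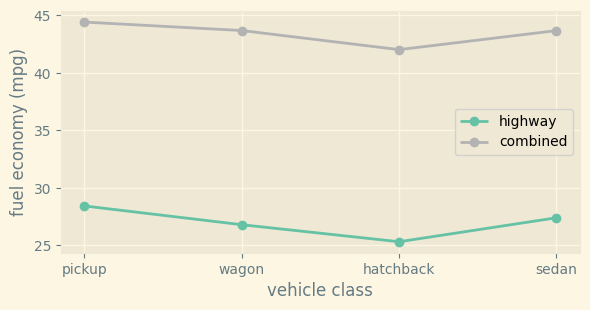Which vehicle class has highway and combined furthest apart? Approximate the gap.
wagon, ≈ 18 mpg

wagon: highway ≈ 26, combined ≈ 44 → gap ≈ 18. Next-largest (hatchback) is only ≈ 16.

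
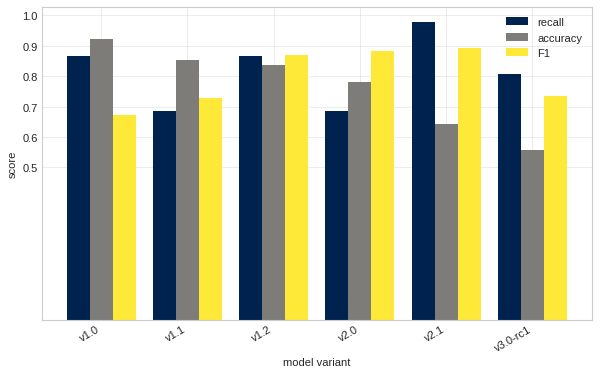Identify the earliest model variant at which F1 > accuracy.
v1.2

v1.1: F1 ≈ 0.7 vs accuracy ≈ 0.9 (not yet); v1.2: F1 ≈ 0.9 vs accuracy ≈ 0.8 (first crossover).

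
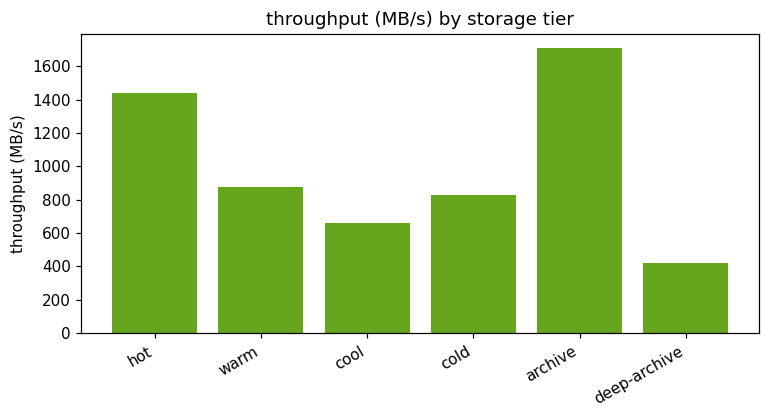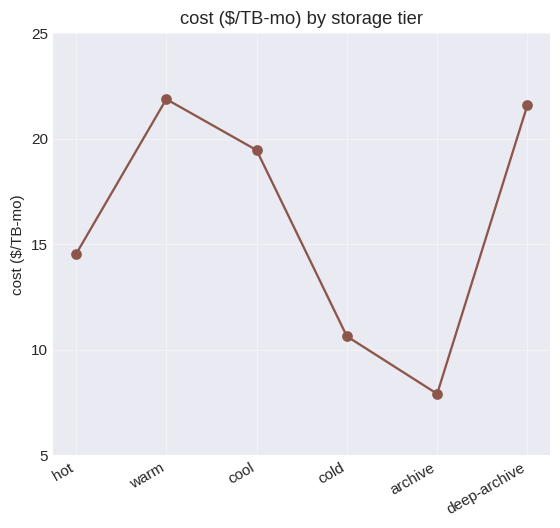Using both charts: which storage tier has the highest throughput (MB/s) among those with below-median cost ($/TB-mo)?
Chart 2 median cost ($/TB-mo) ≈ 15; below-median storage tiers: hot, cold, archive. Among those, archive has the highest throughput (MB/s) (≈ 1800).

archive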